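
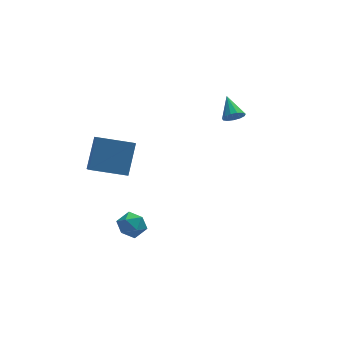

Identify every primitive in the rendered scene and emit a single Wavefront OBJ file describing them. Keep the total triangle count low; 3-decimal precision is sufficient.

v -2.06 -2.792 -1.638
v -1.702 -3.319 -1.139
v -3.098 -2.741 -0.841
v -2.74 -3.268 -0.342
v -2.446 -2.518 -0.417
v -1.804 -2.549 -0.91
v -2.996 -3.511 -1.07
v -2.354 -3.542 -1.563
v -2.28 -3.763 -0.788
v -1.94 -3.149 -0.384
v -2.86 -2.911 -1.596
v -2.52 -2.297 -1.192
v 3.921 3.088 1.482
v 4.516 3.041 1.651
v 3.799 4.272 2.238
v 4.512 3.229 1.357
v 4.32 3.372 1.102
v 4.002 3.425 0.968
v 3.658 3.371 0.997
v 3.398 3.227 1.18
v 3.303 3.039 1.458
v 3.405 2.867 1.745
v 3.671 2.765 1.947
v 4.016 2.765 2.002
v 4.331 2.868 1.892
v -3.736 2.609 -1.078
v -3.745 1.782 -0.482
v -3.145 3.721 0.476
v -3.154 2.894 1.072
v -1.806 2.246 -1.552
v -1.815 1.419 -0.956
v -1.215 3.358 0.002
v -1.224 2.531 0.598
f 1 12 6
f 1 6 2
f 1 2 8
f 1 8 11
f 1 11 12
f 2 6 10
f 6 12 5
f 12 11 3
f 11 8 7
f 8 2 9
f 4 10 5
f 4 5 3
f 4 3 7
f 4 7 9
f 4 9 10
f 5 10 6
f 3 5 12
f 7 3 11
f 9 7 8
f 10 9 2
f 14 13 16
f 14 16 15
f 16 13 17
f 16 17 15
f 17 13 18
f 17 18 15
f 18 13 19
f 18 19 15
f 19 13 20
f 19 20 15
f 20 13 21
f 20 21 15
f 21 13 22
f 21 22 15
f 22 13 23
f 22 23 15
f 23 13 24
f 23 24 15
f 24 13 25
f 24 25 15
f 25 13 14
f 25 14 15
f 27 29 26
f 30 27 26
f 26 29 28
f 28 30 26
f 27 33 29
f 31 27 30
f 31 33 27
f 29 33 28
f 32 30 28
f 28 33 32
f 32 31 30
f 33 31 32



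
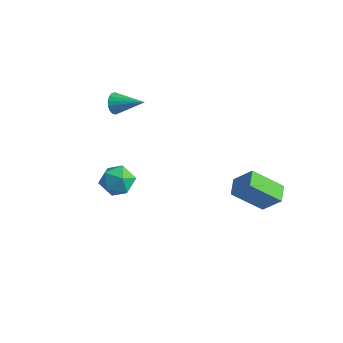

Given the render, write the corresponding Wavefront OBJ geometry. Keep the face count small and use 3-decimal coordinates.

v 3.613 2.946 -4.212
v 2.472 1.821 -2.886
v 3.06 3.812 -3.953
v 1.919 2.687 -2.627
v 4.561 3.233 -3.153
v 3.42 2.108 -1.827
v 4.008 4.099 -2.894
v 2.867 2.974 -1.568
v -0.552 -2.733 0.698
v 0.2 -2.598 0.087
v -1.18 -3.782 -0.307
v -0.428 -3.647 -0.918
v -0.288 -4.096 -0.06
v 0.1 -3.448 0.561
v -1.08 -2.932 -0.781
v -0.692 -2.284 -0.16
v -0.126 -2.721 -0.826
v 0.363 -3.441 -0.381
v -1.343 -2.939 0.161
v -0.854 -3.659 0.606
v -3.33 -0.219 2.277
v -3.029 -0.532 1.78
v -1.81 0.279 2.883
v -3.074 -0.263 1.671
v -3.169 0.015 1.682
v -3.297 0.246 1.811
v -3.43 0.385 2.032
v -3.544 0.405 2.302
v -3.616 0.301 2.567
v -3.63 0.094 2.775
v -3.586 -0.175 2.884
v -3.49 -0.453 2.873
v -3.363 -0.684 2.744
v -3.23 -0.823 2.523
v -3.116 -0.843 2.253
v -3.044 -0.739 1.988
f 2 4 1
f 5 2 1
f 1 4 3
f 3 5 1
f 2 8 4
f 6 2 5
f 6 8 2
f 4 8 3
f 7 5 3
f 3 8 7
f 7 6 5
f 8 6 7
f 9 20 14
f 9 14 10
f 9 10 16
f 9 16 19
f 9 19 20
f 10 14 18
f 14 20 13
f 20 19 11
f 19 16 15
f 16 10 17
f 12 18 13
f 12 13 11
f 12 11 15
f 12 15 17
f 12 17 18
f 13 18 14
f 11 13 20
f 15 11 19
f 17 15 16
f 18 17 10
f 22 21 24
f 22 24 23
f 24 21 25
f 24 25 23
f 25 21 26
f 25 26 23
f 26 21 27
f 26 27 23
f 27 21 28
f 27 28 23
f 28 21 29
f 28 29 23
f 29 21 30
f 29 30 23
f 30 21 31
f 30 31 23
f 31 21 32
f 31 32 23
f 32 21 33
f 32 33 23
f 33 21 34
f 33 34 23
f 34 21 35
f 34 35 23
f 35 21 36
f 35 36 23
f 36 21 22
f 36 22 23



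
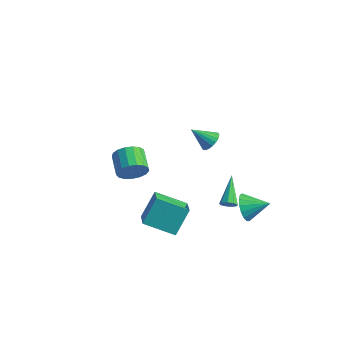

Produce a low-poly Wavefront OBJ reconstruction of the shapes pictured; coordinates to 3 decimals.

v -0.521 -3.986 -3.366
v -0.519 -2.914 -1.908
v 0.934 -2.941 -4.137
v 0.936 -1.869 -2.679
v 0.724 -5.111 -2.541
v 0.726 -4.039 -1.083
v 2.179 -4.066 -3.312
v 2.181 -2.994 -1.854
v -3.091 -2.061 -2.155
v -2.528 -1.721 -1.484
v -3.646 -0.959 -0.933
v -4.209 -1.299 -1.605
v -2.49 -1.422 -1.818
v -3.607 -0.661 -1.267
v -2.589 -1.27 -2.23
v -3.706 -0.508 -1.679
v -2.803 -1.299 -2.624
v -3.92 -0.537 -2.073
v -3.083 -1.502 -2.911
v -4.2 -0.74 -2.36
v -3.366 -1.834 -3.025
v -4.483 -1.072 -2.474
v -3.585 -2.217 -2.94
v -4.702 -1.455 -2.389
v -3.691 -2.565 -2.675
v -4.808 -1.803 -2.124
v -3.66 -2.797 -2.291
v -4.777 -2.035 -1.74
v -3.499 -2.861 -1.876
v -4.616 -2.099 -1.325
v -3.244 -2.741 -1.525
v -4.361 -1.979 -0.974
v -2.955 -2.466 -1.318
v -4.072 -1.704 -0.767
v -2.696 -2.098 -1.303
v -3.813 -1.336 -0.752
v 2.438 1.214 -4.017
v 2.935 1.028 -4.805
v 3.582 2.006 -3.483
v 2.715 1.414 -4.904
v 2.431 1.753 -4.8
v 2.149 1.97 -4.516
v 1.933 2.013 -4.118
v 1.833 1.873 -3.697
v 1.871 1.582 -3.35
v 2.04 1.208 -3.155
v 2.299 0.834 -3.158
v 2.591 0.548 -3.358
v 2.847 0.414 -3.709
v 3.01 0.464 -4.13
v 3.042 0.686 -4.526
v 3.934 -1.824 -1.056
v 4.084 -2.07 -0.648
v 2.966 -0.536 0.076
v 4.312 -1.828 -0.729
v 4.363 -1.584 -0.963
v 4.213 -1.453 -1.241
v 3.933 -1.495 -1.432
v 3.653 -1.691 -1.448
v 3.505 -1.95 -1.28
v 3.558 -2.15 -1.008
v 3.786 -2.197 -0.758
v 2.373 -1.594 3.173
v 2.863 -1.533 3.64
v 1.587 -2.286 4.087
v 2.696 -1.285 3.685
v 2.466 -1.098 3.629
v 2.216 -1.008 3.482
v 1.998 -1.035 3.274
v 1.854 -1.173 3.046
v 1.812 -1.393 2.844
v 1.882 -1.654 2.706
v 2.049 -1.902 2.661
v 2.28 -2.09 2.717
v 2.529 -2.179 2.864
v 2.747 -2.152 3.072
v 2.891 -2.015 3.299
v 2.933 -1.794 3.502
f 2 4 1
f 5 2 1
f 1 4 3
f 3 5 1
f 2 8 4
f 6 2 5
f 6 8 2
f 4 8 3
f 7 5 3
f 3 8 7
f 7 6 5
f 8 6 7
f 10 9 13
f 10 13 11
f 11 13 14
f 11 14 12
f 13 9 15
f 13 15 14
f 14 15 16
f 14 16 12
f 15 9 17
f 15 17 16
f 16 17 18
f 16 18 12
f 17 9 19
f 17 19 18
f 18 19 20
f 18 20 12
f 19 9 21
f 19 21 20
f 20 21 22
f 20 22 12
f 21 9 23
f 21 23 22
f 22 23 24
f 22 24 12
f 23 9 25
f 23 25 24
f 24 25 26
f 24 26 12
f 25 9 27
f 25 27 26
f 26 27 28
f 26 28 12
f 27 9 29
f 27 29 28
f 28 29 30
f 28 30 12
f 29 9 31
f 29 31 30
f 30 31 32
f 30 32 12
f 31 9 33
f 31 33 32
f 32 33 34
f 32 34 12
f 33 9 35
f 33 35 34
f 34 35 36
f 34 36 12
f 35 9 10
f 35 10 36
f 36 10 11
f 36 11 12
f 38 37 40
f 38 40 39
f 40 37 41
f 40 41 39
f 41 37 42
f 41 42 39
f 42 37 43
f 42 43 39
f 43 37 44
f 43 44 39
f 44 37 45
f 44 45 39
f 45 37 46
f 45 46 39
f 46 37 47
f 46 47 39
f 47 37 48
f 47 48 39
f 48 37 49
f 48 49 39
f 49 37 50
f 49 50 39
f 50 37 51
f 50 51 39
f 51 37 38
f 51 38 39
f 53 52 55
f 53 55 54
f 55 52 56
f 55 56 54
f 56 52 57
f 56 57 54
f 57 52 58
f 57 58 54
f 58 52 59
f 58 59 54
f 59 52 60
f 59 60 54
f 60 52 61
f 60 61 54
f 61 52 62
f 61 62 54
f 62 52 53
f 62 53 54
f 64 63 66
f 64 66 65
f 66 63 67
f 66 67 65
f 67 63 68
f 67 68 65
f 68 63 69
f 68 69 65
f 69 63 70
f 69 70 65
f 70 63 71
f 70 71 65
f 71 63 72
f 71 72 65
f 72 63 73
f 72 73 65
f 73 63 74
f 73 74 65
f 74 63 75
f 74 75 65
f 75 63 76
f 75 76 65
f 76 63 77
f 76 77 65
f 77 63 78
f 77 78 65
f 78 63 64
f 78 64 65



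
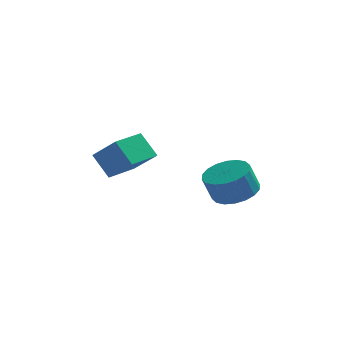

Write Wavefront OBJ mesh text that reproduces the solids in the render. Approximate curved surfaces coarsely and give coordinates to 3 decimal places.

v 3.724 1.495 -0.958
v 4.73 1.689 -0.585
v 4.302 1.498 0.67
v 3.296 1.305 0.298
v 4.529 2.13 -0.587
v 4.1 1.94 0.669
v 4.168 2.446 -0.662
v 3.74 2.255 0.593
v 3.72 2.573 -0.796
v 3.291 2.383 0.459
v 3.272 2.487 -0.962
v 2.844 2.297 0.294
v 2.914 2.204 -1.127
v 2.486 2.014 0.128
v 2.716 1.781 -1.258
v 2.288 1.591 -0.003
v 2.718 1.302 -1.33
v 2.29 1.111 -0.075
v 2.92 0.86 -1.329
v 2.491 0.67 -0.073
v 3.28 0.545 -1.253
v 2.852 0.354 0.002
v 3.729 0.417 -1.119
v 3.3 0.227 0.136
v 4.176 0.503 -0.954
v 3.748 0.313 0.302
v 4.534 0.786 -0.788
v 4.106 0.596 0.467
v 4.732 1.209 -0.657
v 4.304 1.019 0.598
v -2.409 1.626 0.978
v -1.353 0.981 2.114
v -1.46 3.009 0.882
v -0.404 2.364 2.017
v -1.656 1.036 -0.057
v -0.6 0.391 1.078
v -0.707 2.419 -0.154
v 0.349 1.774 0.982
f 2 1 5
f 2 5 3
f 3 5 6
f 3 6 4
f 5 1 7
f 5 7 6
f 6 7 8
f 6 8 4
f 7 1 9
f 7 9 8
f 8 9 10
f 8 10 4
f 9 1 11
f 9 11 10
f 10 11 12
f 10 12 4
f 11 1 13
f 11 13 12
f 12 13 14
f 12 14 4
f 13 1 15
f 13 15 14
f 14 15 16
f 14 16 4
f 15 1 17
f 15 17 16
f 16 17 18
f 16 18 4
f 17 1 19
f 17 19 18
f 18 19 20
f 18 20 4
f 19 1 21
f 19 21 20
f 20 21 22
f 20 22 4
f 21 1 23
f 21 23 22
f 22 23 24
f 22 24 4
f 23 1 25
f 23 25 24
f 24 25 26
f 24 26 4
f 25 1 27
f 25 27 26
f 26 27 28
f 26 28 4
f 27 1 29
f 27 29 28
f 28 29 30
f 28 30 4
f 29 1 2
f 29 2 30
f 30 2 3
f 30 3 4
f 32 34 31
f 35 32 31
f 31 34 33
f 33 35 31
f 32 38 34
f 36 32 35
f 36 38 32
f 34 38 33
f 37 35 33
f 33 38 37
f 37 36 35
f 38 36 37



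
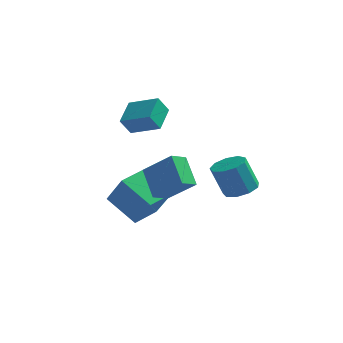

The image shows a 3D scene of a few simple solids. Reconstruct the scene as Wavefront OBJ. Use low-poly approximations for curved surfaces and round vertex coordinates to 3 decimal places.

v -0.209 -0.955 -1.995
v -1.56 -0.362 -1.054
v 0.39 0.274 -1.91
v -0.962 0.867 -0.969
v 0.562 -1.427 -0.591
v -0.79 -0.834 0.35
v 1.16 -0.198 -0.506
v -0.191 0.395 0.435
v 3.595 2.189 -1.181
v 4.268 2.565 -0.904
v 3.698 2.508 0.558
v 3.025 2.131 0.281
v 3.879 2.945 -1.041
v 3.309 2.888 0.421
v 3.357 2.971 -1.243
v 2.787 2.914 0.218
v 2.946 2.63 -1.417
v 2.376 2.573 0.045
v 2.839 2.083 -1.48
v 2.269 2.026 -0.018
v 3.086 1.586 -1.403
v 2.516 1.529 0.059
v 3.571 1.37 -1.222
v 3.001 1.313 0.239
v 4.067 1.537 -1.022
v 3.497 1.48 0.44
v 4.343 2.009 -0.896
v 3.773 1.952 0.565
v 1.196 -3.596 1.076
v 2.409 -3.832 2.123
v 0.555 -2.637 2.035
v 1.768 -2.874 3.082
v 1.632 -2.946 0.718
v 2.845 -3.183 1.765
v 0.991 -1.988 1.677
v 2.204 -2.224 2.724
v -0.685 0.313 2.581
v -1.061 0.009 3.352
v -0.617 1.546 3.101
v -0.993 1.242 3.872
v 0.633 0.018 3.108
v 0.257 -0.286 3.879
v 0.701 1.251 3.628
v 0.325 0.947 4.399
f 2 4 1
f 5 2 1
f 1 4 3
f 3 5 1
f 2 8 4
f 6 2 5
f 6 8 2
f 4 8 3
f 7 5 3
f 3 8 7
f 7 6 5
f 8 6 7
f 10 9 13
f 10 13 11
f 11 13 14
f 11 14 12
f 13 9 15
f 13 15 14
f 14 15 16
f 14 16 12
f 15 9 17
f 15 17 16
f 16 17 18
f 16 18 12
f 17 9 19
f 17 19 18
f 18 19 20
f 18 20 12
f 19 9 21
f 19 21 20
f 20 21 22
f 20 22 12
f 21 9 23
f 21 23 22
f 22 23 24
f 22 24 12
f 23 9 25
f 23 25 24
f 24 25 26
f 24 26 12
f 25 9 27
f 25 27 26
f 26 27 28
f 26 28 12
f 27 9 10
f 27 10 28
f 28 10 11
f 28 11 12
f 30 32 29
f 33 30 29
f 29 32 31
f 31 33 29
f 30 36 32
f 34 30 33
f 34 36 30
f 32 36 31
f 35 33 31
f 31 36 35
f 35 34 33
f 36 34 35
f 38 40 37
f 41 38 37
f 37 40 39
f 39 41 37
f 38 44 40
f 42 38 41
f 42 44 38
f 40 44 39
f 43 41 39
f 39 44 43
f 43 42 41
f 44 42 43



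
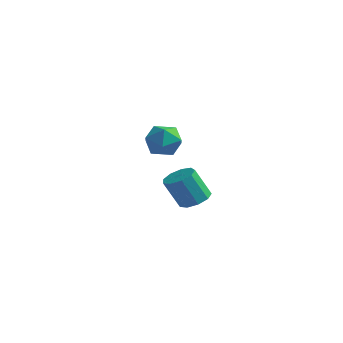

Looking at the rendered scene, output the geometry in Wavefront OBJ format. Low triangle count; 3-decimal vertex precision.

v 2.295 -0.49 4.266
v 2.838 -0.9 3.911
v 1.422 -1.08 3.609
v 1.965 -1.49 3.254
v 1.821 -1.607 3.999
v 2.361 -1.242 4.405
v 1.899 -0.738 3.115
v 2.439 -0.373 3.521
v 2.594 -1.053 3.2
v 2.546 -1.59 3.746
v 1.714 -0.39 3.774
v 1.666 -0.927 4.32
v -0.061 3.848 -1.34
v 0.436 3.37 -1.309
v -0.042 2.954 -0.049
v -0.539 3.432 -0.08
v 0.588 3.774 -1.118
v 0.11 3.358 0.142
v 0.437 4.212 -1.031
v -0.041 3.797 0.229
v 0.053 4.48 -1.088
v -0.426 4.065 0.171
v -0.385 4.452 -1.263
v -0.863 4.037 -0.004
v -0.671 4.141 -1.474
v -1.149 3.726 -0.215
v -0.671 3.693 -1.622
v -1.149 3.278 -0.363
v -0.386 3.317 -1.638
v -0.864 2.902 -0.379
v 0.051 3.19 -1.514
v -0.427 2.774 -0.255
f 1 12 6
f 1 6 2
f 1 2 8
f 1 8 11
f 1 11 12
f 2 6 10
f 6 12 5
f 12 11 3
f 11 8 7
f 8 2 9
f 4 10 5
f 4 5 3
f 4 3 7
f 4 7 9
f 4 9 10
f 5 10 6
f 3 5 12
f 7 3 11
f 9 7 8
f 10 9 2
f 14 13 17
f 14 17 15
f 15 17 18
f 15 18 16
f 17 13 19
f 17 19 18
f 18 19 20
f 18 20 16
f 19 13 21
f 19 21 20
f 20 21 22
f 20 22 16
f 21 13 23
f 21 23 22
f 22 23 24
f 22 24 16
f 23 13 25
f 23 25 24
f 24 25 26
f 24 26 16
f 25 13 27
f 25 27 26
f 26 27 28
f 26 28 16
f 27 13 29
f 27 29 28
f 28 29 30
f 28 30 16
f 29 13 31
f 29 31 30
f 30 31 32
f 30 32 16
f 31 13 14
f 31 14 32
f 32 14 15
f 32 15 16



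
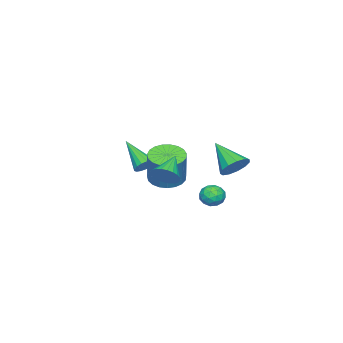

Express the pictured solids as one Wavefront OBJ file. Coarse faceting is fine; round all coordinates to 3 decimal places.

v 1.282 -0.772 -1.458
v 1.864 -0.867 -1.304
v 0.738 -2.188 -0.282
v 1.772 -0.67 -1.109
v 1.567 -0.496 -0.995
v 1.297 -0.385 -0.986
v 1.023 -0.363 -1.086
v 0.809 -0.435 -1.271
v 0.703 -0.583 -1.499
v 0.73 -0.775 -1.717
v 0.883 -0.966 -1.877
v 1.127 -1.112 -1.94
v 1.407 -1.181 -1.893
v 1.658 -1.155 -1.746
v 1.823 -1.042 -1.534
v 4.429 2.191 -0.303
v 4.831 1.942 0.254
v 3.211 2.029 0.503
v 4.829 2.222 0.307
v 4.766 2.497 0.268
v 4.652 2.726 0.141
v 4.504 2.872 -0.053
v 4.345 2.916 -0.285
v 4.199 2.848 -0.52
v 4.087 2.681 -0.722
v 4.028 2.439 -0.86
v 4.03 2.159 -0.913
v 4.093 1.884 -0.874
v 4.207 1.656 -0.747
v 4.354 1.509 -0.553
v 4.514 1.466 -0.321
v 4.66 1.533 -0.086
v 4.771 1.7 0.116
v -2.4 2.179 -2.29
v -1.793 1.671 -2.627
v -2.96 0.741 -1.13
v -1.589 1.896 -2.249
v -1.642 2.211 -1.885
v -1.936 2.515 -1.649
v -2.377 2.713 -1.617
v -2.826 2.741 -1.798
v -3.139 2.591 -2.136
v -3.218 2.309 -2.523
v -3.037 1.986 -2.835
v -2.654 1.724 -2.975
v -2.19 1.607 -2.897
v 1.083 3.532 -2.69
v 1.725 3.309 -2.759
v 0.735 2.491 -2.561
v 1.377 2.268 -2.63
v 1.196 2.621 -2.074
v 1.411 3.265 -2.153
v 1.049 2.535 -3.167
v 1.264 3.179 -3.246
v 1.704 2.693 -3.053
v 1.795 2.746 -2.378
v 0.665 3.054 -2.942
v 0.756 3.107 -2.267
v 1.434 3.512 -2.735
v 1.026 2.288 -2.585
v 0.919 2.495 -2.258
v 1.297 2.364 -2.298
v 1.25 3.486 -2.38
v 1.627 3.355 -2.42
v 1.316 2.95 -2.018
v 0.833 2.445 -2.9
v 1.21 2.314 -2.94
v 1.163 3.436 -3.022
v 1.541 3.305 -3.062
v 1.144 2.85 -3.302
v 1.8 3.019 -2.949
v 1.595 2.407 -2.874
v 1.402 2.564 -3.189
v 1.529 2.943 -3.236
v 1.853 3.05 -2.552
v 1.649 2.438 -2.477
v 1.542 2.645 -2.15
v 1.669 3.024 -2.196
v 1.841 2.688 -2.726
v 0.811 3.362 -2.843
v 0.607 2.75 -2.768
v 0.791 2.776 -3.124
v 0.918 3.155 -3.17
v 0.865 3.393 -2.446
v 0.66 2.781 -2.371
v 0.931 2.857 -2.084
v 1.058 3.236 -2.131
v 0.619 3.112 -2.594
v 1.269 0.422 -1.967
v 2.01 0.893 -2.304
v 2.591 1.249 -0.531
v 1.851 0.778 -0.193
v 1.741 1.175 -2.273
v 2.323 1.531 -0.499
v 1.391 1.327 -2.188
v 1.973 1.683 -0.415
v 1.02 1.323 -2.066
v 1.602 1.679 -0.292
v 0.692 1.163 -1.926
v 1.274 1.519 -0.153
v 0.464 0.875 -1.794
v 1.045 1.231 -0.02
v 0.375 0.508 -1.691
v 0.956 0.864 0.083
v 0.44 0.127 -1.636
v 1.022 0.483 0.138
v 0.649 -0.203 -1.638
v 1.231 0.153 0.136
v 0.965 -0.426 -1.697
v 1.547 -0.07 0.076
v 1.334 -0.501 -1.803
v 1.916 -0.145 -0.029
v 1.691 -0.417 -1.937
v 2.273 -0.061 -0.163
v 1.976 -0.188 -2.076
v 2.557 0.168 -0.303
v 2.138 0.146 -2.196
v 2.72 0.502 -0.423
v 2.15 0.529 -2.277
v 2.732 0.885 -0.504
f 2 1 4
f 2 4 3
f 4 1 5
f 4 5 3
f 5 1 6
f 5 6 3
f 6 1 7
f 6 7 3
f 7 1 8
f 7 8 3
f 8 1 9
f 8 9 3
f 9 1 10
f 9 10 3
f 10 1 11
f 10 11 3
f 11 1 12
f 11 12 3
f 12 1 13
f 12 13 3
f 13 1 14
f 13 14 3
f 14 1 15
f 14 15 3
f 15 1 2
f 15 2 3
f 17 16 19
f 17 19 18
f 19 16 20
f 19 20 18
f 20 16 21
f 20 21 18
f 21 16 22
f 21 22 18
f 22 16 23
f 22 23 18
f 23 16 24
f 23 24 18
f 24 16 25
f 24 25 18
f 25 16 26
f 25 26 18
f 26 16 27
f 26 27 18
f 27 16 28
f 27 28 18
f 28 16 29
f 28 29 18
f 29 16 30
f 29 30 18
f 30 16 31
f 30 31 18
f 31 16 32
f 31 32 18
f 32 16 33
f 32 33 18
f 33 16 17
f 33 17 18
f 35 34 37
f 35 37 36
f 37 34 38
f 37 38 36
f 38 34 39
f 38 39 36
f 39 34 40
f 39 40 36
f 40 34 41
f 40 41 36
f 41 34 42
f 41 42 36
f 42 34 43
f 42 43 36
f 43 34 44
f 43 44 36
f 44 34 45
f 44 45 36
f 45 34 46
f 45 46 36
f 46 34 35
f 46 35 36
f 47 84 63
f 84 58 87
f 63 87 52
f 84 87 63
f 47 63 59
f 63 52 64
f 59 64 48
f 63 64 59
f 47 59 68
f 59 48 69
f 68 69 54
f 59 69 68
f 47 68 80
f 68 54 83
f 80 83 57
f 68 83 80
f 47 80 84
f 80 57 88
f 84 88 58
f 80 88 84
f 48 64 75
f 64 52 78
f 75 78 56
f 64 78 75
f 52 87 65
f 87 58 86
f 65 86 51
f 87 86 65
f 58 88 85
f 88 57 81
f 85 81 49
f 88 81 85
f 57 83 82
f 83 54 70
f 82 70 53
f 83 70 82
f 54 69 74
f 69 48 71
f 74 71 55
f 69 71 74
f 50 76 62
f 76 56 77
f 62 77 51
f 76 77 62
f 50 62 60
f 62 51 61
f 60 61 49
f 62 61 60
f 50 60 67
f 60 49 66
f 67 66 53
f 60 66 67
f 50 67 72
f 67 53 73
f 72 73 55
f 67 73 72
f 50 72 76
f 72 55 79
f 76 79 56
f 72 79 76
f 51 77 65
f 77 56 78
f 65 78 52
f 77 78 65
f 49 61 85
f 61 51 86
f 85 86 58
f 61 86 85
f 53 66 82
f 66 49 81
f 82 81 57
f 66 81 82
f 55 73 74
f 73 53 70
f 74 70 54
f 73 70 74
f 56 79 75
f 79 55 71
f 75 71 48
f 79 71 75
f 90 89 93
f 90 93 91
f 91 93 94
f 91 94 92
f 93 89 95
f 93 95 94
f 94 95 96
f 94 96 92
f 95 89 97
f 95 97 96
f 96 97 98
f 96 98 92
f 97 89 99
f 97 99 98
f 98 99 100
f 98 100 92
f 99 89 101
f 99 101 100
f 100 101 102
f 100 102 92
f 101 89 103
f 101 103 102
f 102 103 104
f 102 104 92
f 103 89 105
f 103 105 104
f 104 105 106
f 104 106 92
f 105 89 107
f 105 107 106
f 106 107 108
f 106 108 92
f 107 89 109
f 107 109 108
f 108 109 110
f 108 110 92
f 109 89 111
f 109 111 110
f 110 111 112
f 110 112 92
f 111 89 113
f 111 113 112
f 112 113 114
f 112 114 92
f 113 89 115
f 113 115 114
f 114 115 116
f 114 116 92
f 115 89 117
f 115 117 116
f 116 117 118
f 116 118 92
f 117 89 119
f 117 119 118
f 118 119 120
f 118 120 92
f 119 89 90
f 119 90 120
f 120 90 91
f 120 91 92



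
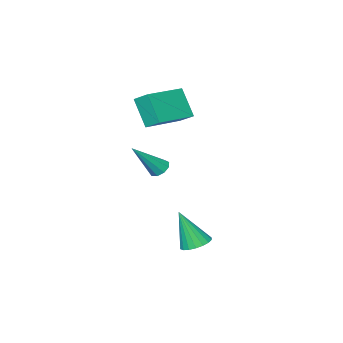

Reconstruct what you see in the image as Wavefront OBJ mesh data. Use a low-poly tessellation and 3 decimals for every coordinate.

v 1.155 3.941 -2.23
v 1.863 4.002 -2.397
v 1.625 3.359 -0.45
v 1.79 4.297 -2.281
v 1.592 4.521 -2.155
v 1.307 4.63 -2.044
v 0.992 4.603 -1.97
v 0.709 4.445 -1.947
v 0.514 4.187 -1.98
v 0.447 3.88 -2.062
v 0.52 3.585 -2.178
v 0.718 3.361 -2.304
v 1.003 3.251 -2.415
v 1.318 3.278 -2.489
v 1.601 3.437 -2.512
v 1.795 3.695 -2.479
v 1.145 1.357 1.309
v 1.409 0.991 1.013
v 2.435 1.123 2.751
v 1.544 1.328 0.946
v 1.492 1.679 1.05
v 1.278 1.879 1.274
v 1.001 1.835 1.515
v 0.791 1.567 1.659
v 0.747 1.201 1.639
v 0.889 0.908 1.464
v 1.15 0.825 1.217
v -1.894 -1.203 2.62
v -1.902 -2.087 4.06
v -2.043 -0.386 3.121
v -2.05 -1.27 4.561
v 0.21 -0.93 2.799
v 0.203 -1.814 4.239
v 0.062 -0.113 3.3
v 0.054 -0.997 4.74
f 2 1 4
f 2 4 3
f 4 1 5
f 4 5 3
f 5 1 6
f 5 6 3
f 6 1 7
f 6 7 3
f 7 1 8
f 7 8 3
f 8 1 9
f 8 9 3
f 9 1 10
f 9 10 3
f 10 1 11
f 10 11 3
f 11 1 12
f 11 12 3
f 12 1 13
f 12 13 3
f 13 1 14
f 13 14 3
f 14 1 15
f 14 15 3
f 15 1 16
f 15 16 3
f 16 1 2
f 16 2 3
f 18 17 20
f 18 20 19
f 20 17 21
f 20 21 19
f 21 17 22
f 21 22 19
f 22 17 23
f 22 23 19
f 23 17 24
f 23 24 19
f 24 17 25
f 24 25 19
f 25 17 26
f 25 26 19
f 26 17 27
f 26 27 19
f 27 17 18
f 27 18 19
f 29 31 28
f 32 29 28
f 28 31 30
f 30 32 28
f 29 35 31
f 33 29 32
f 33 35 29
f 31 35 30
f 34 32 30
f 30 35 34
f 34 33 32
f 35 33 34



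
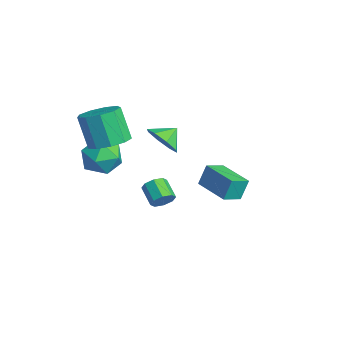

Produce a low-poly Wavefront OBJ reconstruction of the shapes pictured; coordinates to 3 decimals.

v -2.682 -0.121 -0.178
v -2.353 -0.619 0.662
v -2.898 0.741 0.418
v -1.775 -0.224 0.3
v -1.728 0.232 -0.342
v -2.24 0.48 -0.888
v -3.011 0.377 -1.018
v -3.589 -0.019 -0.655
v -3.635 -0.474 -0.014
v -3.124 -0.723 0.532
v -2.426 1.668 -3.506
v -2.506 2.123 -2.355
v -2.75 2.695 -3.936
v -2.831 3.151 -2.785
v -0.529 2.229 -3.595
v -0.61 2.685 -2.444
v -0.854 3.257 -4.025
v -0.934 3.712 -2.874
v -2.397 -2.859 0.469
v -1.776 -3.731 0.609
v -2.542 -3.994 2.371
v -3.163 -3.121 2.231
v -1.424 -3.128 0.852
v -2.19 -3.391 2.614
v -1.527 -2.4 0.915
v -2.294 -2.663 2.678
v -2.037 -1.886 0.77
v -2.804 -2.149 2.533
v -2.716 -1.827 0.484
v -3.482 -2.09 2.246
v -3.245 -2.251 0.19
v -4.012 -2.514 1.953
v -3.377 -2.959 0.027
v -4.144 -3.222 1.79
v -3.051 -3.62 0.071
v -3.817 -3.883 1.833
v -2.418 -3.925 0.3
v -3.185 -4.188 2.063
v -4.015 -2.416 -1.2
v -3.306 -2.101 -0.342
v -2.994 -3.959 -1.478
v -2.285 -3.644 -0.62
v -3.369 -3.971 -0.383
v -4 -3.017 -0.212
v -2.3 -3.043 -1.608
v -2.931 -2.089 -1.437
v -2.246 -2.488 -0.595
v -2.906 -3.062 0.162
v -3.394 -2.998 -1.982
v -4.054 -3.572 -1.225
v 2.863 -2.145 -0.47
v 3.111 -1.821 -0.003
v 2.144 -1.892 0.558
v 1.897 -2.215 0.09
v 2.903 -1.543 -0.326
v 1.936 -1.614 0.235
v 2.672 -1.617 -0.734
v 1.705 -1.688 -0.173
v 2.553 -2 -0.987
v 1.586 -2.071 -0.427
v 2.616 -2.468 -0.938
v 1.649 -2.539 -0.377
v 2.824 -2.746 -0.615
v 1.857 -2.817 -0.054
v 3.055 -2.672 -0.207
v 2.088 -2.743 0.354
v 3.174 -2.289 0.047
v 2.207 -2.36 0.607
f 2 1 4
f 2 4 3
f 4 1 5
f 4 5 3
f 5 1 6
f 5 6 3
f 6 1 7
f 6 7 3
f 7 1 8
f 7 8 3
f 8 1 9
f 8 9 3
f 9 1 10
f 9 10 3
f 10 1 2
f 10 2 3
f 12 14 11
f 15 12 11
f 11 14 13
f 13 15 11
f 12 18 14
f 16 12 15
f 16 18 12
f 14 18 13
f 17 15 13
f 13 18 17
f 17 16 15
f 18 16 17
f 20 19 23
f 20 23 21
f 21 23 24
f 21 24 22
f 23 19 25
f 23 25 24
f 24 25 26
f 24 26 22
f 25 19 27
f 25 27 26
f 26 27 28
f 26 28 22
f 27 19 29
f 27 29 28
f 28 29 30
f 28 30 22
f 29 19 31
f 29 31 30
f 30 31 32
f 30 32 22
f 31 19 33
f 31 33 32
f 32 33 34
f 32 34 22
f 33 19 35
f 33 35 34
f 34 35 36
f 34 36 22
f 35 19 37
f 35 37 36
f 36 37 38
f 36 38 22
f 37 19 20
f 37 20 38
f 38 20 21
f 38 21 22
f 39 50 44
f 39 44 40
f 39 40 46
f 39 46 49
f 39 49 50
f 40 44 48
f 44 50 43
f 50 49 41
f 49 46 45
f 46 40 47
f 42 48 43
f 42 43 41
f 42 41 45
f 42 45 47
f 42 47 48
f 43 48 44
f 41 43 50
f 45 41 49
f 47 45 46
f 48 47 40
f 52 51 55
f 52 55 53
f 53 55 56
f 53 56 54
f 55 51 57
f 55 57 56
f 56 57 58
f 56 58 54
f 57 51 59
f 57 59 58
f 58 59 60
f 58 60 54
f 59 51 61
f 59 61 60
f 60 61 62
f 60 62 54
f 61 51 63
f 61 63 62
f 62 63 64
f 62 64 54
f 63 51 65
f 63 65 64
f 64 65 66
f 64 66 54
f 65 51 67
f 65 67 66
f 66 67 68
f 66 68 54
f 67 51 52
f 67 52 68
f 68 52 53
f 68 53 54



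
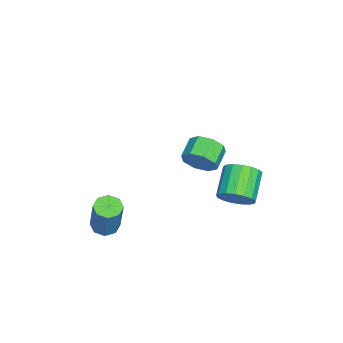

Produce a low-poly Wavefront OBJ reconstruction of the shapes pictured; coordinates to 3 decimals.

v -0.061 3.023 -2.648
v 0.422 3.091 -1.891
v -0.976 3.065 -0.996
v -1.459 2.997 -1.752
v 0.344 3.5 -2.001
v -1.054 3.474 -1.106
v 0.173 3.8 -2.259
v -1.225 3.774 -1.364
v -0.051 3.922 -2.606
v -1.449 3.896 -1.711
v -0.278 3.838 -2.962
v -1.676 3.812 -2.067
v -0.455 3.567 -3.247
v -1.853 3.541 -2.352
v -0.542 3.172 -3.394
v -1.94 3.146 -2.499
v -0.518 2.742 -3.37
v -1.916 2.716 -2.475
v -0.39 2.377 -3.181
v -1.788 2.351 -2.286
v -0.187 2.16 -2.869
v -1.585 2.134 -1.974
v 0.045 2.141 -2.507
v -1.352 2.114 -1.612
v 0.253 2.323 -2.177
v -1.144 2.297 -1.282
v 0.389 2.666 -1.955
v -1.009 2.64 -1.06
v 3.452 -1.988 -2.589
v 4.044 -1.828 -2.832
v 4.72 -1.451 -0.934
v 4.128 -1.612 -0.691
v 3.734 -1.43 -2.8
v 4.41 -1.054 -0.902
v 3.258 -1.36 -2.645
v 3.935 -0.983 -0.747
v 2.896 -1.658 -2.457
v 3.573 -1.281 -0.559
v 2.86 -2.149 -2.346
v 3.536 -1.772 -0.448
v 3.17 -2.546 -2.378
v 3.846 -2.17 -0.48
v 3.645 -2.617 -2.533
v 4.322 -2.24 -0.635
v 4.007 -2.319 -2.721
v 4.684 -1.942 -0.823
v 3.739 2.28 2.784
v 3.999 1.946 3.486
v 3.041 2.066 3.898
v 2.781 2.4 3.196
v 4.073 2.569 3.475
v 3.115 2.689 3.887
v 3.951 3.023 3.059
v 2.992 3.143 3.471
v 3.705 3.042 2.482
v 2.746 3.162 2.894
v 3.479 2.614 2.082
v 2.521 2.734 2.494
v 3.405 1.991 2.093
v 2.447 2.111 2.505
v 3.528 1.537 2.509
v 2.569 1.657 2.921
v 3.774 1.518 3.086
v 2.815 1.638 3.498
f 2 1 5
f 2 5 3
f 3 5 6
f 3 6 4
f 5 1 7
f 5 7 6
f 6 7 8
f 6 8 4
f 7 1 9
f 7 9 8
f 8 9 10
f 8 10 4
f 9 1 11
f 9 11 10
f 10 11 12
f 10 12 4
f 11 1 13
f 11 13 12
f 12 13 14
f 12 14 4
f 13 1 15
f 13 15 14
f 14 15 16
f 14 16 4
f 15 1 17
f 15 17 16
f 16 17 18
f 16 18 4
f 17 1 19
f 17 19 18
f 18 19 20
f 18 20 4
f 19 1 21
f 19 21 20
f 20 21 22
f 20 22 4
f 21 1 23
f 21 23 22
f 22 23 24
f 22 24 4
f 23 1 25
f 23 25 24
f 24 25 26
f 24 26 4
f 25 1 27
f 25 27 26
f 26 27 28
f 26 28 4
f 27 1 2
f 27 2 28
f 28 2 3
f 28 3 4
f 30 29 33
f 30 33 31
f 31 33 34
f 31 34 32
f 33 29 35
f 33 35 34
f 34 35 36
f 34 36 32
f 35 29 37
f 35 37 36
f 36 37 38
f 36 38 32
f 37 29 39
f 37 39 38
f 38 39 40
f 38 40 32
f 39 29 41
f 39 41 40
f 40 41 42
f 40 42 32
f 41 29 43
f 41 43 42
f 42 43 44
f 42 44 32
f 43 29 45
f 43 45 44
f 44 45 46
f 44 46 32
f 45 29 30
f 45 30 46
f 46 30 31
f 46 31 32
f 48 47 51
f 48 51 49
f 49 51 52
f 49 52 50
f 51 47 53
f 51 53 52
f 52 53 54
f 52 54 50
f 53 47 55
f 53 55 54
f 54 55 56
f 54 56 50
f 55 47 57
f 55 57 56
f 56 57 58
f 56 58 50
f 57 47 59
f 57 59 58
f 58 59 60
f 58 60 50
f 59 47 61
f 59 61 60
f 60 61 62
f 60 62 50
f 61 47 63
f 61 63 62
f 62 63 64
f 62 64 50
f 63 47 48
f 63 48 64
f 64 48 49
f 64 49 50



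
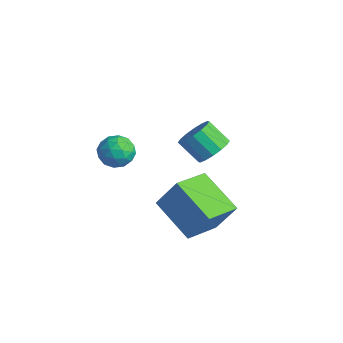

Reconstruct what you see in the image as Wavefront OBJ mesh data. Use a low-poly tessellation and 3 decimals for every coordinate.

v -4.45 0.72 -0.269
v -4.056 1.047 0.425
v -3.224 0.253 -0.745
v -2.83 0.58 -0.051
v -3.359 -0.096 0.032
v -4.116 0.192 0.326
v -3.164 1.108 -0.646
v -3.921 1.396 -0.352
v -3.261 1.286 0.192
v -3.381 0.542 0.611
v -3.899 0.758 -0.931
v -4.019 0.014 -0.512
v -4.36 0.924 0.12
v -2.92 0.376 -0.44
v -3.23 -0.022 -0.391
v -2.999 0.17 0.016
v -4.396 0.422 0.062
v -4.164 0.614 0.47
v -3.754 -0.058 0.238
v -3.116 0.686 -0.79
v -2.884 0.878 -0.382
v -4.281 1.13 -0.336
v -4.05 1.322 0.071
v -3.526 1.358 -0.558
v -3.661 1.257 0.391
v -2.941 0.983 0.111
v -3.137 1.293 -0.239
v -3.582 1.463 -0.066
v -3.732 0.82 0.637
v -3.012 0.546 0.357
v -3.323 0.148 0.406
v -3.768 0.318 0.579
v -3.265 0.961 0.5
v -4.268 0.754 -0.677
v -3.548 0.48 -0.957
v -3.512 0.982 -0.899
v -3.957 1.152 -0.726
v -4.339 0.317 -0.431
v -3.619 0.043 -0.711
v -3.698 -0.163 -0.254
v -4.143 0.007 -0.081
v -4.015 0.339 -0.82
v -0.193 3.15 0.995
v 0.413 2.692 1.33
v -0.401 2.253 2.201
v -1.007 2.71 1.865
v 0.43 3.068 1.537
v -0.384 2.629 2.407
v 0.281 3.467 1.598
v -0.533 3.027 2.468
v 0.004 3.78 1.498
v -0.809 3.34 2.368
v -0.325 3.924 1.263
v -1.139 3.485 2.133
v -0.619 3.861 0.956
v -1.433 3.422 1.826
v -0.799 3.607 0.659
v -1.613 3.168 1.53
v -0.816 3.231 0.453
v -1.63 2.792 1.323
v -0.667 2.833 0.392
v -1.481 2.393 1.262
v -0.391 2.52 0.492
v -1.204 2.08 1.362
v -0.061 2.375 0.727
v -0.875 1.936 1.597
v 0.233 2.438 1.034
v -0.581 1.999 1.904
v -0.256 0.372 -1.024
v 0.436 0.908 0.434
v -0.678 2.031 -1.433
v 0.014 2.567 0.024
v 1.666 0.613 -2.024
v 2.358 1.149 -0.567
v 1.244 2.272 -2.434
v 1.936 2.808 -0.976
f 1 38 17
f 38 12 41
f 17 41 6
f 38 41 17
f 1 17 13
f 17 6 18
f 13 18 2
f 17 18 13
f 1 13 22
f 13 2 23
f 22 23 8
f 13 23 22
f 1 22 34
f 22 8 37
f 34 37 11
f 22 37 34
f 1 34 38
f 34 11 42
f 38 42 12
f 34 42 38
f 2 18 29
f 18 6 32
f 29 32 10
f 18 32 29
f 6 41 19
f 41 12 40
f 19 40 5
f 41 40 19
f 12 42 39
f 42 11 35
f 39 35 3
f 42 35 39
f 11 37 36
f 37 8 24
f 36 24 7
f 37 24 36
f 8 23 28
f 23 2 25
f 28 25 9
f 23 25 28
f 4 30 16
f 30 10 31
f 16 31 5
f 30 31 16
f 4 16 14
f 16 5 15
f 14 15 3
f 16 15 14
f 4 14 21
f 14 3 20
f 21 20 7
f 14 20 21
f 4 21 26
f 21 7 27
f 26 27 9
f 21 27 26
f 4 26 30
f 26 9 33
f 30 33 10
f 26 33 30
f 5 31 19
f 31 10 32
f 19 32 6
f 31 32 19
f 3 15 39
f 15 5 40
f 39 40 12
f 15 40 39
f 7 20 36
f 20 3 35
f 36 35 11
f 20 35 36
f 9 27 28
f 27 7 24
f 28 24 8
f 27 24 28
f 10 33 29
f 33 9 25
f 29 25 2
f 33 25 29
f 44 43 47
f 44 47 45
f 45 47 48
f 45 48 46
f 47 43 49
f 47 49 48
f 48 49 50
f 48 50 46
f 49 43 51
f 49 51 50
f 50 51 52
f 50 52 46
f 51 43 53
f 51 53 52
f 52 53 54
f 52 54 46
f 53 43 55
f 53 55 54
f 54 55 56
f 54 56 46
f 55 43 57
f 55 57 56
f 56 57 58
f 56 58 46
f 57 43 59
f 57 59 58
f 58 59 60
f 58 60 46
f 59 43 61
f 59 61 60
f 60 61 62
f 60 62 46
f 61 43 63
f 61 63 62
f 62 63 64
f 62 64 46
f 63 43 65
f 63 65 64
f 64 65 66
f 64 66 46
f 65 43 67
f 65 67 66
f 66 67 68
f 66 68 46
f 67 43 44
f 67 44 68
f 68 44 45
f 68 45 46
f 70 72 69
f 73 70 69
f 69 72 71
f 71 73 69
f 70 76 72
f 74 70 73
f 74 76 70
f 72 76 71
f 75 73 71
f 71 76 75
f 75 74 73
f 76 74 75



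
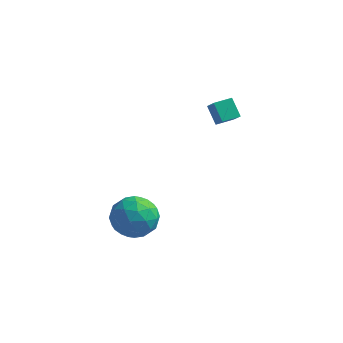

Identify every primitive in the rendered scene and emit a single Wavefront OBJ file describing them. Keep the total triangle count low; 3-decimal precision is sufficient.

v -2.495 -3.286 -2.978
v -1.406 -3.326 -2.74
v -2.854 -4.254 -1.5
v -1.765 -4.294 -1.262
v -2.317 -3.329 -1.184
v -2.096 -2.731 -2.098
v -2.164 -4.849 -2.142
v -1.943 -4.251 -3.056
v -1.202 -4.292 -2.224
v -1.297 -3.353 -1.632
v -2.963 -4.227 -2.608
v -3.058 -3.288 -2.016
v -1.919 -3.221 -2.989
v -2.341 -4.359 -1.251
v -2.665 -3.792 -1.205
v -2.026 -3.815 -1.065
v -2.324 -2.871 -2.612
v -1.684 -2.895 -2.472
v -2.22 -2.896 -1.557
v -2.576 -4.685 -1.768
v -1.936 -4.709 -1.628
v -2.234 -3.765 -3.175
v -1.595 -3.788 -3.035
v -2.04 -4.684 -2.683
v -1.159 -3.813 -2.546
v -1.37 -4.382 -1.676
v -1.605 -4.708 -2.194
v -1.475 -4.356 -2.731
v -1.215 -3.26 -2.198
v -1.426 -3.829 -1.328
v -1.751 -3.262 -1.283
v -1.62 -2.91 -1.82
v -1.095 -3.828 -1.894
v -2.834 -3.751 -2.912
v -3.045 -4.32 -2.042
v -2.64 -4.67 -2.42
v -2.509 -4.318 -2.957
v -2.89 -3.198 -2.564
v -3.101 -3.767 -1.694
v -2.785 -3.224 -1.509
v -2.655 -2.872 -2.046
v -3.165 -3.752 -2.346
v -0.422 1.097 0.79
v 0.052 0.624 1.449
v -0.99 1.547 1.522
v -0.516 1.074 2.181
v 0.156 1.746 0.839
v 0.63 1.273 1.498
v -0.412 2.196 1.571
v 0.062 1.723 2.23
f 1 38 17
f 38 12 41
f 17 41 6
f 38 41 17
f 1 17 13
f 17 6 18
f 13 18 2
f 17 18 13
f 1 13 22
f 13 2 23
f 22 23 8
f 13 23 22
f 1 22 34
f 22 8 37
f 34 37 11
f 22 37 34
f 1 34 38
f 34 11 42
f 38 42 12
f 34 42 38
f 2 18 29
f 18 6 32
f 29 32 10
f 18 32 29
f 6 41 19
f 41 12 40
f 19 40 5
f 41 40 19
f 12 42 39
f 42 11 35
f 39 35 3
f 42 35 39
f 11 37 36
f 37 8 24
f 36 24 7
f 37 24 36
f 8 23 28
f 23 2 25
f 28 25 9
f 23 25 28
f 4 30 16
f 30 10 31
f 16 31 5
f 30 31 16
f 4 16 14
f 16 5 15
f 14 15 3
f 16 15 14
f 4 14 21
f 14 3 20
f 21 20 7
f 14 20 21
f 4 21 26
f 21 7 27
f 26 27 9
f 21 27 26
f 4 26 30
f 26 9 33
f 30 33 10
f 26 33 30
f 5 31 19
f 31 10 32
f 19 32 6
f 31 32 19
f 3 15 39
f 15 5 40
f 39 40 12
f 15 40 39
f 7 20 36
f 20 3 35
f 36 35 11
f 20 35 36
f 9 27 28
f 27 7 24
f 28 24 8
f 27 24 28
f 10 33 29
f 33 9 25
f 29 25 2
f 33 25 29
f 44 46 43
f 47 44 43
f 43 46 45
f 45 47 43
f 44 50 46
f 48 44 47
f 48 50 44
f 46 50 45
f 49 47 45
f 45 50 49
f 49 48 47
f 50 48 49



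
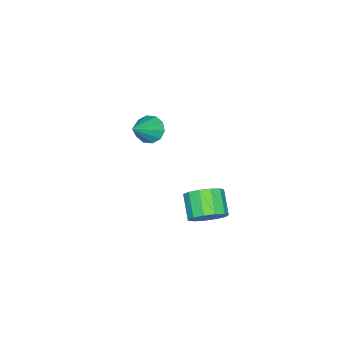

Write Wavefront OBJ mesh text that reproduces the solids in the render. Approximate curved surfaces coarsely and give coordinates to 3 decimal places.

v -3.303 -3.14 -2.674
v -2.927 -3.714 -3.209
v -1.737 -3.24 -1.466
v -2.777 -3.221 -3.362
v -2.827 -2.697 -3.253
v -3.06 -2.342 -2.922
v -3.385 -2.292 -2.497
v -3.679 -2.566 -2.139
v -3.829 -3.059 -1.986
v -3.778 -3.583 -2.096
v -3.546 -3.937 -2.426
v -3.22 -3.987 -2.851
v 2.644 3.44 -1.878
v 3.313 2.715 -1.794
v 2.405 1.976 -0.938
v 1.736 2.7 -1.022
v 3.415 3.072 -1.377
v 2.507 2.333 -0.522
v 3.272 3.546 -1.12
v 2.364 2.806 -0.264
v 2.929 3.986 -1.103
v 2.022 3.247 -0.247
v 2.496 4.252 -1.332
v 1.589 3.513 -0.477
v 2.11 4.261 -1.735
v 1.202 3.522 -0.879
v 1.893 4.009 -2.182
v 0.986 3.269 -1.327
v 1.915 3.576 -2.534
v 1.007 2.837 -1.678
v 2.168 3.1 -2.677
v 1.26 2.36 -1.821
v 2.572 2.732 -2.566
v 1.664 1.992 -1.71
v 2.999 2.588 -2.237
v 2.091 1.849 -1.381
f 2 1 4
f 2 4 3
f 4 1 5
f 4 5 3
f 5 1 6
f 5 6 3
f 6 1 7
f 6 7 3
f 7 1 8
f 7 8 3
f 8 1 9
f 8 9 3
f 9 1 10
f 9 10 3
f 10 1 11
f 10 11 3
f 11 1 12
f 11 12 3
f 12 1 2
f 12 2 3
f 14 13 17
f 14 17 15
f 15 17 18
f 15 18 16
f 17 13 19
f 17 19 18
f 18 19 20
f 18 20 16
f 19 13 21
f 19 21 20
f 20 21 22
f 20 22 16
f 21 13 23
f 21 23 22
f 22 23 24
f 22 24 16
f 23 13 25
f 23 25 24
f 24 25 26
f 24 26 16
f 25 13 27
f 25 27 26
f 26 27 28
f 26 28 16
f 27 13 29
f 27 29 28
f 28 29 30
f 28 30 16
f 29 13 31
f 29 31 30
f 30 31 32
f 30 32 16
f 31 13 33
f 31 33 32
f 32 33 34
f 32 34 16
f 33 13 35
f 33 35 34
f 34 35 36
f 34 36 16
f 35 13 14
f 35 14 36
f 36 14 15
f 36 15 16



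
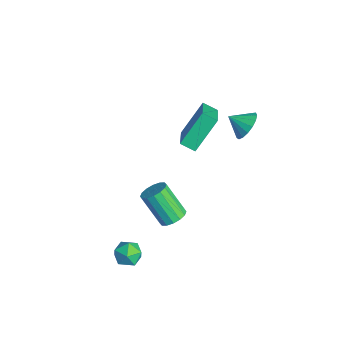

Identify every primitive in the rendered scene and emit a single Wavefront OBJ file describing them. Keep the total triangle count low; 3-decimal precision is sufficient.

v 3.167 -2.712 -1.597
v 3.65 -2.693 -2.179
v 3.45 -3.887 -1.401
v 3.933 -3.868 -1.983
v 4.087 -3.482 -1.35
v 3.912 -2.755 -1.471
v 3.188 -3.825 -2.109
v 3.013 -3.098 -2.23
v 3.664 -3.38 -2.495
v 4.219 -3.168 -2.027
v 2.881 -3.412 -1.553
v 3.436 -3.2 -1.085
v 2.323 -0.722 -1.189
v 2.936 -0.9 -0.902
v 2.05 -1.575 0.575
v 1.437 -1.398 0.289
v 2.873 -0.563 -0.786
v 1.987 -1.238 0.691
v 2.662 -0.268 -0.778
v 1.776 -0.943 0.699
v 2.36 -0.095 -0.88
v 1.474 -0.771 0.597
v 2.049 -0.091 -1.064
v 1.163 -0.766 0.413
v 1.81 -0.255 -1.282
v 0.924 -0.93 0.195
v 1.71 -0.545 -1.475
v 0.824 -1.22 0.002
v 1.773 -0.882 -1.591
v 0.887 -1.557 -0.114
v 1.984 -1.177 -1.599
v 1.098 -1.852 -0.122
v 2.286 -1.349 -1.497
v 1.4 -2.025 -0.02
v 2.597 -1.354 -1.313
v 1.711 -2.029 0.164
v 2.836 -1.19 -1.095
v 1.95 -1.865 0.382
v -1.06 0.717 0.698
v -1.569 1.993 2.233
v -2.796 1.334 -0.391
v -3.305 2.61 1.144
v -0.615 1.33 0.336
v -1.124 2.606 1.871
v -2.351 1.947 -0.753
v -2.86 3.223 0.782
v 0.734 3.372 3.089
v 1.091 3.676 3.775
v 0.306 2.608 3.651
v 0.74 3.861 3.76
v 0.387 3.935 3.592
v 0.114 3.879 3.309
v -0.017 3.708 2.976
v 0.024 3.46 2.668
v 0.227 3.191 2.457
v 0.546 2.964 2.391
v 0.909 2.831 2.485
v 1.231 2.822 2.718
v 1.439 2.938 3.035
v 1.486 3.154 3.365
v 1.36 3.421 3.632
f 1 12 6
f 1 6 2
f 1 2 8
f 1 8 11
f 1 11 12
f 2 6 10
f 6 12 5
f 12 11 3
f 11 8 7
f 8 2 9
f 4 10 5
f 4 5 3
f 4 3 7
f 4 7 9
f 4 9 10
f 5 10 6
f 3 5 12
f 7 3 11
f 9 7 8
f 10 9 2
f 14 13 17
f 14 17 15
f 15 17 18
f 15 18 16
f 17 13 19
f 17 19 18
f 18 19 20
f 18 20 16
f 19 13 21
f 19 21 20
f 20 21 22
f 20 22 16
f 21 13 23
f 21 23 22
f 22 23 24
f 22 24 16
f 23 13 25
f 23 25 24
f 24 25 26
f 24 26 16
f 25 13 27
f 25 27 26
f 26 27 28
f 26 28 16
f 27 13 29
f 27 29 28
f 28 29 30
f 28 30 16
f 29 13 31
f 29 31 30
f 30 31 32
f 30 32 16
f 31 13 33
f 31 33 32
f 32 33 34
f 32 34 16
f 33 13 35
f 33 35 34
f 34 35 36
f 34 36 16
f 35 13 37
f 35 37 36
f 36 37 38
f 36 38 16
f 37 13 14
f 37 14 38
f 38 14 15
f 38 15 16
f 40 42 39
f 43 40 39
f 39 42 41
f 41 43 39
f 40 46 42
f 44 40 43
f 44 46 40
f 42 46 41
f 45 43 41
f 41 46 45
f 45 44 43
f 46 44 45
f 48 47 50
f 48 50 49
f 50 47 51
f 50 51 49
f 51 47 52
f 51 52 49
f 52 47 53
f 52 53 49
f 53 47 54
f 53 54 49
f 54 47 55
f 54 55 49
f 55 47 56
f 55 56 49
f 56 47 57
f 56 57 49
f 57 47 58
f 57 58 49
f 58 47 59
f 58 59 49
f 59 47 60
f 59 60 49
f 60 47 61
f 60 61 49
f 61 47 48
f 61 48 49



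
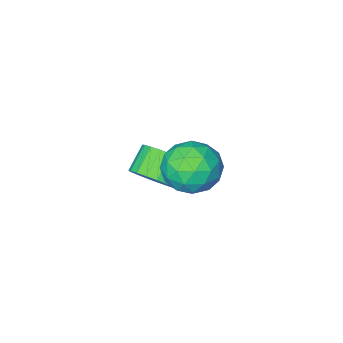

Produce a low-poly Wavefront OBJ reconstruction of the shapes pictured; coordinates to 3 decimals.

v 2.935 2.874 2.768
v 3.449 3.149 3.767
v 3.751 1.191 2.813
v 4.265 1.466 3.812
v 3.12 1.307 3.774
v 2.615 2.348 3.747
v 4.585 1.992 2.833
v 4.08 3.033 2.806
v 4.468 2.604 3.807
v 3.563 2.181 4.389
v 3.637 2.159 2.191
v 2.732 1.736 2.773
v 3.12 3.16 3.264
v 4.08 1.18 3.316
v 3.407 1.087 3.294
v 3.708 1.249 3.881
v 2.63 2.688 3.252
v 2.932 2.85 3.839
v 2.739 1.767 3.843
v 4.268 1.49 2.741
v 4.57 1.652 3.328
v 3.492 3.091 2.699
v 3.793 3.253 3.286
v 4.461 2.573 2.737
v 4.021 3.001 3.875
v 4.501 2.011 3.901
v 4.689 2.321 3.326
v 4.393 2.933 3.309
v 3.489 2.752 4.217
v 3.969 1.762 4.243
v 3.296 1.669 4.221
v 2.999 2.281 4.205
v 4.088 2.432 4.24
v 3.231 2.578 2.337
v 3.711 1.588 2.363
v 4.201 2.059 2.375
v 3.904 2.671 2.359
v 2.699 2.329 2.679
v 3.179 1.339 2.705
v 2.807 1.407 3.271
v 2.511 2.019 3.254
v 3.112 1.908 2.34
v 3.01 -1.339 -0.422
v 3.55 -0.959 0.355
v 2.691 -1.381 1.159
v 2.15 -1.761 0.382
v 3.297 -0.633 0.256
v 2.438 -1.055 1.06
v 2.995 -0.43 0.039
v 2.136 -0.851 0.843
v 2.695 -0.383 -0.257
v 1.836 -0.805 0.547
v 2.449 -0.502 -0.582
v 1.59 -0.924 0.222
v 2.301 -0.766 -0.879
v 1.441 -1.187 -0.075
v 2.275 -1.129 -1.097
v 1.415 -1.55 -0.293
v 2.376 -1.528 -1.198
v 1.516 -1.949 -0.394
v 2.586 -1.894 -1.166
v 1.727 -2.316 -0.362
v 2.87 -2.165 -1.004
v 2.011 -2.587 -0.2
v 3.178 -2.293 -0.742
v 2.319 -2.714 0.062
v 3.457 -2.256 -0.425
v 2.598 -2.677 0.379
v 3.658 -2.06 -0.107
v 2.799 -2.482 0.697
v 3.748 -1.74 0.157
v 2.888 -2.162 0.961
v 3.709 -1.351 0.32
v 2.85 -1.772 1.124
f 1 38 17
f 38 12 41
f 17 41 6
f 38 41 17
f 1 17 13
f 17 6 18
f 13 18 2
f 17 18 13
f 1 13 22
f 13 2 23
f 22 23 8
f 13 23 22
f 1 22 34
f 22 8 37
f 34 37 11
f 22 37 34
f 1 34 38
f 34 11 42
f 38 42 12
f 34 42 38
f 2 18 29
f 18 6 32
f 29 32 10
f 18 32 29
f 6 41 19
f 41 12 40
f 19 40 5
f 41 40 19
f 12 42 39
f 42 11 35
f 39 35 3
f 42 35 39
f 11 37 36
f 37 8 24
f 36 24 7
f 37 24 36
f 8 23 28
f 23 2 25
f 28 25 9
f 23 25 28
f 4 30 16
f 30 10 31
f 16 31 5
f 30 31 16
f 4 16 14
f 16 5 15
f 14 15 3
f 16 15 14
f 4 14 21
f 14 3 20
f 21 20 7
f 14 20 21
f 4 21 26
f 21 7 27
f 26 27 9
f 21 27 26
f 4 26 30
f 26 9 33
f 30 33 10
f 26 33 30
f 5 31 19
f 31 10 32
f 19 32 6
f 31 32 19
f 3 15 39
f 15 5 40
f 39 40 12
f 15 40 39
f 7 20 36
f 20 3 35
f 36 35 11
f 20 35 36
f 9 27 28
f 27 7 24
f 28 24 8
f 27 24 28
f 10 33 29
f 33 9 25
f 29 25 2
f 33 25 29
f 44 43 47
f 44 47 45
f 45 47 48
f 45 48 46
f 47 43 49
f 47 49 48
f 48 49 50
f 48 50 46
f 49 43 51
f 49 51 50
f 50 51 52
f 50 52 46
f 51 43 53
f 51 53 52
f 52 53 54
f 52 54 46
f 53 43 55
f 53 55 54
f 54 55 56
f 54 56 46
f 55 43 57
f 55 57 56
f 56 57 58
f 56 58 46
f 57 43 59
f 57 59 58
f 58 59 60
f 58 60 46
f 59 43 61
f 59 61 60
f 60 61 62
f 60 62 46
f 61 43 63
f 61 63 62
f 62 63 64
f 62 64 46
f 63 43 65
f 63 65 64
f 64 65 66
f 64 66 46
f 65 43 67
f 65 67 66
f 66 67 68
f 66 68 46
f 67 43 69
f 67 69 68
f 68 69 70
f 68 70 46
f 69 43 71
f 69 71 70
f 70 71 72
f 70 72 46
f 71 43 73
f 71 73 72
f 72 73 74
f 72 74 46
f 73 43 44
f 73 44 74
f 74 44 45
f 74 45 46



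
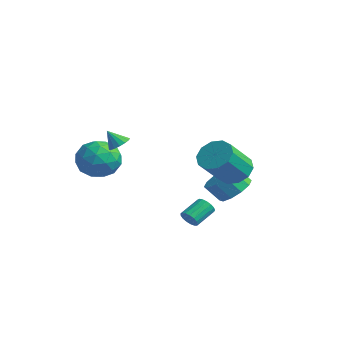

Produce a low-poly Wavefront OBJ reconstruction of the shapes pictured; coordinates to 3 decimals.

v 3.001 -1.818 -1.739
v 3.327 -1.981 -1.354
v 3.125 -0.925 -0.736
v 2.799 -0.762 -1.121
v 3.48 -1.857 -1.515
v 3.277 -0.801 -0.897
v 3.523 -1.725 -1.727
v 3.32 -0.669 -1.109
v 3.446 -1.614 -1.942
v 3.244 -0.558 -1.324
v 3.268 -1.55 -2.11
v 3.065 -0.494 -1.492
v 3.028 -1.547 -2.193
v 2.826 -0.491 -1.576
v 2.783 -1.606 -2.173
v 2.58 -0.55 -1.555
v 2.587 -1.714 -2.053
v 2.384 -0.658 -1.435
v 2.486 -1.846 -1.861
v 2.284 -0.79 -1.243
v 2.503 -1.971 -1.641
v 2.301 -0.915 -1.023
v 2.635 -2.061 -1.443
v 2.432 -1.005 -0.826
v 2.85 -2.096 -1.314
v 2.647 -1.04 -0.696
v 3.1 -2.067 -1.281
v 2.897 -1.011 -0.664
v -1.337 -3.064 2.01
v -0.797 -3.336 2.092
v -1.703 -3.536 2.85
v -0.778 -3.065 2.253
v -0.908 -2.794 2.349
v -1.153 -2.595 2.354
v -1.448 -2.522 2.267
v -1.713 -2.594 2.111
v -1.877 -2.792 1.928
v -1.897 -3.063 1.767
v -1.767 -3.334 1.671
v -1.521 -3.533 1.666
v -1.227 -3.606 1.754
v -0.962 -3.534 1.909
v -3.166 -2.075 -0.141
v -2.314 -2.671 0.537
v -4.506 -3.509 0.283
v -3.654 -4.105 0.961
v -4.114 -3.022 1.355
v -3.286 -2.135 1.092
v -3.534 -4.045 -0.272
v -2.706 -3.158 -0.535
v -2.542 -3.888 0.456
v -2.9 -3.255 1.461
v -3.92 -2.925 -0.641
v -4.278 -2.292 0.364
v -2.623 -2.247 0.161
v -4.197 -3.933 0.659
v -4.468 -3.296 0.891
v -3.967 -3.646 1.289
v -3.194 -1.933 0.487
v -2.693 -2.282 0.886
v -3.751 -2.489 1.366
v -4.127 -3.898 -0.066
v -3.626 -4.247 0.333
v -2.853 -2.534 -0.469
v -2.352 -2.884 -0.071
v -3.069 -3.691 -0.546
v -2.256 -3.312 0.511
v -3.043 -4.155 0.761
v -2.973 -4.12 0.036
v -2.486 -3.599 -0.118
v -2.466 -2.941 1.102
v -3.254 -3.784 1.352
v -3.524 -3.147 1.583
v -3.037 -2.626 1.429
v -2.6 -3.656 1.055
v -3.566 -2.396 -0.532
v -4.354 -3.239 -0.282
v -3.783 -3.554 -0.609
v -3.296 -3.033 -0.763
v -3.777 -2.025 0.059
v -4.564 -2.868 0.309
v -4.334 -2.581 0.938
v -3.847 -2.06 0.784
v -4.22 -2.524 -0.235
v 1.072 1.95 0.141
v 1.834 1.653 -0.433
v 2.311 0.174 0.964
v 1.548 0.47 1.539
v 2.044 2.086 -0.046
v 2.521 0.607 1.351
v 1.883 2.468 0.413
v 2.36 0.988 1.81
v 1.411 2.651 0.768
v 1.888 1.172 2.165
v 0.81 2.567 0.884
v 1.287 1.087 2.281
v 0.309 2.246 0.716
v 0.786 0.767 2.113
v 0.099 1.813 0.329
v 0.576 0.334 1.726
v 0.26 1.432 -0.13
v 0.737 -0.048 1.267
v 0.732 1.248 -0.485
v 1.209 -0.231 0.912
v 1.333 1.333 -0.601
v 1.81 -0.147 0.796
v 0.17 2.568 -1.65
v 0.895 1.868 -1.806
v 0.475 1.231 -0.906
v -0.25 1.932 -0.75
v 1.12 2.294 -1.4
v 0.7 1.657 -0.5
v 0.983 2.825 -1.089
v 0.562 2.188 -0.189
v 0.535 3.258 -0.992
v 0.114 2.621 -0.092
v -0.053 3.427 -1.147
v -0.473 2.79 -0.247
v -0.555 3.269 -1.494
v -0.975 2.632 -0.594
v -0.78 2.843 -1.9
v -1.2 2.206 -1
v -0.642 2.312 -2.211
v -1.063 1.675 -1.311
v -0.194 1.879 -2.308
v -0.615 1.242 -1.408
v 0.393 1.71 -2.153
v -0.027 1.073 -1.253
f 2 1 5
f 2 5 3
f 3 5 6
f 3 6 4
f 5 1 7
f 5 7 6
f 6 7 8
f 6 8 4
f 7 1 9
f 7 9 8
f 8 9 10
f 8 10 4
f 9 1 11
f 9 11 10
f 10 11 12
f 10 12 4
f 11 1 13
f 11 13 12
f 12 13 14
f 12 14 4
f 13 1 15
f 13 15 14
f 14 15 16
f 14 16 4
f 15 1 17
f 15 17 16
f 16 17 18
f 16 18 4
f 17 1 19
f 17 19 18
f 18 19 20
f 18 20 4
f 19 1 21
f 19 21 20
f 20 21 22
f 20 22 4
f 21 1 23
f 21 23 22
f 22 23 24
f 22 24 4
f 23 1 25
f 23 25 24
f 24 25 26
f 24 26 4
f 25 1 27
f 25 27 26
f 26 27 28
f 26 28 4
f 27 1 2
f 27 2 28
f 28 2 3
f 28 3 4
f 30 29 32
f 30 32 31
f 32 29 33
f 32 33 31
f 33 29 34
f 33 34 31
f 34 29 35
f 34 35 31
f 35 29 36
f 35 36 31
f 36 29 37
f 36 37 31
f 37 29 38
f 37 38 31
f 38 29 39
f 38 39 31
f 39 29 40
f 39 40 31
f 40 29 41
f 40 41 31
f 41 29 42
f 41 42 31
f 42 29 30
f 42 30 31
f 43 80 59
f 80 54 83
f 59 83 48
f 80 83 59
f 43 59 55
f 59 48 60
f 55 60 44
f 59 60 55
f 43 55 64
f 55 44 65
f 64 65 50
f 55 65 64
f 43 64 76
f 64 50 79
f 76 79 53
f 64 79 76
f 43 76 80
f 76 53 84
f 80 84 54
f 76 84 80
f 44 60 71
f 60 48 74
f 71 74 52
f 60 74 71
f 48 83 61
f 83 54 82
f 61 82 47
f 83 82 61
f 54 84 81
f 84 53 77
f 81 77 45
f 84 77 81
f 53 79 78
f 79 50 66
f 78 66 49
f 79 66 78
f 50 65 70
f 65 44 67
f 70 67 51
f 65 67 70
f 46 72 58
f 72 52 73
f 58 73 47
f 72 73 58
f 46 58 56
f 58 47 57
f 56 57 45
f 58 57 56
f 46 56 63
f 56 45 62
f 63 62 49
f 56 62 63
f 46 63 68
f 63 49 69
f 68 69 51
f 63 69 68
f 46 68 72
f 68 51 75
f 72 75 52
f 68 75 72
f 47 73 61
f 73 52 74
f 61 74 48
f 73 74 61
f 45 57 81
f 57 47 82
f 81 82 54
f 57 82 81
f 49 62 78
f 62 45 77
f 78 77 53
f 62 77 78
f 51 69 70
f 69 49 66
f 70 66 50
f 69 66 70
f 52 75 71
f 75 51 67
f 71 67 44
f 75 67 71
f 86 85 89
f 86 89 87
f 87 89 90
f 87 90 88
f 89 85 91
f 89 91 90
f 90 91 92
f 90 92 88
f 91 85 93
f 91 93 92
f 92 93 94
f 92 94 88
f 93 85 95
f 93 95 94
f 94 95 96
f 94 96 88
f 95 85 97
f 95 97 96
f 96 97 98
f 96 98 88
f 97 85 99
f 97 99 98
f 98 99 100
f 98 100 88
f 99 85 101
f 99 101 100
f 100 101 102
f 100 102 88
f 101 85 103
f 101 103 102
f 102 103 104
f 102 104 88
f 103 85 105
f 103 105 104
f 104 105 106
f 104 106 88
f 105 85 86
f 105 86 106
f 106 86 87
f 106 87 88
f 108 107 111
f 108 111 109
f 109 111 112
f 109 112 110
f 111 107 113
f 111 113 112
f 112 113 114
f 112 114 110
f 113 107 115
f 113 115 114
f 114 115 116
f 114 116 110
f 115 107 117
f 115 117 116
f 116 117 118
f 116 118 110
f 117 107 119
f 117 119 118
f 118 119 120
f 118 120 110
f 119 107 121
f 119 121 120
f 120 121 122
f 120 122 110
f 121 107 123
f 121 123 122
f 122 123 124
f 122 124 110
f 123 107 125
f 123 125 124
f 124 125 126
f 124 126 110
f 125 107 127
f 125 127 126
f 126 127 128
f 126 128 110
f 127 107 108
f 127 108 128
f 128 108 109
f 128 109 110



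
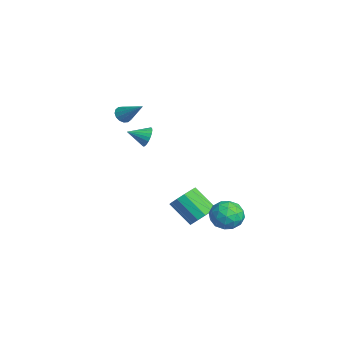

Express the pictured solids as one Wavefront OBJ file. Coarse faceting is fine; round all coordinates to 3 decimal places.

v -1.585 -3.679 2.535
v -1.314 -3.485 2.097
v -0.535 -2.861 3.545
v -1.516 -3.291 2.151
v -1.737 -3.202 2.307
v -1.916 -3.24 2.525
v -2.007 -3.396 2.745
v -1.985 -3.628 2.909
v -1.855 -3.873 2.973
v -1.653 -4.066 2.919
v -1.432 -4.156 2.763
v -1.253 -4.117 2.545
v -1.162 -3.961 2.325
v -1.185 -3.73 2.161
v 0.358 0.135 -4.416
v 1.07 0.065 -3.905
v 0.155 -0.844 -2.752
v -0.558 -0.775 -3.264
v 0.837 0.479 -3.764
v -0.078 -0.43 -2.611
v 0.451 0.784 -3.83
v -0.464 -0.126 -2.677
v 0.036 0.882 -4.082
v -0.879 -0.027 -2.929
v -0.277 0.743 -4.44
v -1.193 -0.166 -3.288
v -0.389 0.411 -4.791
v -1.304 -0.498 -3.638
v -0.264 -0.009 -5.023
v -1.179 -0.918 -3.87
v 0.059 -0.383 -5.062
v -0.856 -1.293 -3.91
v 0.476 -0.593 -4.896
v -0.439 -1.503 -3.744
v 0.856 -0.572 -4.578
v -0.059 -1.482 -3.426
v 1.078 -0.327 -4.209
v 0.162 -1.236 -3.056
v 3.131 1.629 -3.088
v 3.757 0.908 -2.939
v 1.943 0.612 -3.021
v 2.569 -0.109 -2.872
v 2.429 0.559 -2.187
v 3.163 1.188 -2.228
v 2.537 0.332 -3.732
v 3.271 0.961 -3.773
v 3.39 0.106 -3.337
v 3.324 0.246 -2.382
v 2.376 1.274 -3.578
v 2.31 1.414 -2.623
v 3.548 1.358 -3.019
v 2.152 0.162 -2.941
v 2.069 0.555 -2.538
v 2.438 0.131 -2.45
v 3.199 1.522 -2.601
v 3.567 1.098 -2.514
v 2.787 0.893 -2.072
v 2.133 0.422 -3.446
v 2.501 -0.002 -3.359
v 3.262 1.389 -3.51
v 3.631 0.965 -3.422
v 2.913 0.627 -3.888
v 3.701 0.462 -3.165
v 3.002 -0.135 -3.126
v 2.983 0.124 -3.632
v 3.415 0.494 -3.656
v 3.662 0.545 -2.604
v 2.963 -0.053 -2.565
v 2.881 0.34 -2.162
v 3.313 0.709 -2.186
v 3.446 0.074 -2.838
v 2.737 1.573 -3.395
v 2.038 0.975 -3.356
v 2.387 0.811 -3.774
v 2.819 1.18 -3.798
v 2.698 1.655 -2.834
v 1.999 1.058 -2.795
v 2.285 1.026 -2.304
v 2.717 1.396 -2.328
v 2.254 1.446 -3.122
v -3.081 -2.137 -0.021
v -2.643 -2.372 -0.47
v -3.199 -3.203 0.421
v -2.477 -2.302 -0.258
v -2.415 -2.203 -0.005
v -2.469 -2.093 0.246
v -2.628 -1.991 0.45
v -2.866 -1.914 0.573
v -3.141 -1.876 0.593
v -3.406 -1.882 0.506
v -3.615 -1.933 0.329
v -3.731 -2.019 0.091
v -3.735 -2.126 -0.167
v -3.626 -2.234 -0.399
v -3.423 -2.326 -0.566
v -3.161 -2.385 -0.639
v -2.885 -2.401 -0.605
f 2 1 4
f 2 4 3
f 4 1 5
f 4 5 3
f 5 1 6
f 5 6 3
f 6 1 7
f 6 7 3
f 7 1 8
f 7 8 3
f 8 1 9
f 8 9 3
f 9 1 10
f 9 10 3
f 10 1 11
f 10 11 3
f 11 1 12
f 11 12 3
f 12 1 13
f 12 13 3
f 13 1 14
f 13 14 3
f 14 1 2
f 14 2 3
f 16 15 19
f 16 19 17
f 17 19 20
f 17 20 18
f 19 15 21
f 19 21 20
f 20 21 22
f 20 22 18
f 21 15 23
f 21 23 22
f 22 23 24
f 22 24 18
f 23 15 25
f 23 25 24
f 24 25 26
f 24 26 18
f 25 15 27
f 25 27 26
f 26 27 28
f 26 28 18
f 27 15 29
f 27 29 28
f 28 29 30
f 28 30 18
f 29 15 31
f 29 31 30
f 30 31 32
f 30 32 18
f 31 15 33
f 31 33 32
f 32 33 34
f 32 34 18
f 33 15 35
f 33 35 34
f 34 35 36
f 34 36 18
f 35 15 37
f 35 37 36
f 36 37 38
f 36 38 18
f 37 15 16
f 37 16 38
f 38 16 17
f 38 17 18
f 39 76 55
f 76 50 79
f 55 79 44
f 76 79 55
f 39 55 51
f 55 44 56
f 51 56 40
f 55 56 51
f 39 51 60
f 51 40 61
f 60 61 46
f 51 61 60
f 39 60 72
f 60 46 75
f 72 75 49
f 60 75 72
f 39 72 76
f 72 49 80
f 76 80 50
f 72 80 76
f 40 56 67
f 56 44 70
f 67 70 48
f 56 70 67
f 44 79 57
f 79 50 78
f 57 78 43
f 79 78 57
f 50 80 77
f 80 49 73
f 77 73 41
f 80 73 77
f 49 75 74
f 75 46 62
f 74 62 45
f 75 62 74
f 46 61 66
f 61 40 63
f 66 63 47
f 61 63 66
f 42 68 54
f 68 48 69
f 54 69 43
f 68 69 54
f 42 54 52
f 54 43 53
f 52 53 41
f 54 53 52
f 42 52 59
f 52 41 58
f 59 58 45
f 52 58 59
f 42 59 64
f 59 45 65
f 64 65 47
f 59 65 64
f 42 64 68
f 64 47 71
f 68 71 48
f 64 71 68
f 43 69 57
f 69 48 70
f 57 70 44
f 69 70 57
f 41 53 77
f 53 43 78
f 77 78 50
f 53 78 77
f 45 58 74
f 58 41 73
f 74 73 49
f 58 73 74
f 47 65 66
f 65 45 62
f 66 62 46
f 65 62 66
f 48 71 67
f 71 47 63
f 67 63 40
f 71 63 67
f 82 81 84
f 82 84 83
f 84 81 85
f 84 85 83
f 85 81 86
f 85 86 83
f 86 81 87
f 86 87 83
f 87 81 88
f 87 88 83
f 88 81 89
f 88 89 83
f 89 81 90
f 89 90 83
f 90 81 91
f 90 91 83
f 91 81 92
f 91 92 83
f 92 81 93
f 92 93 83
f 93 81 94
f 93 94 83
f 94 81 95
f 94 95 83
f 95 81 96
f 95 96 83
f 96 81 97
f 96 97 83
f 97 81 82
f 97 82 83



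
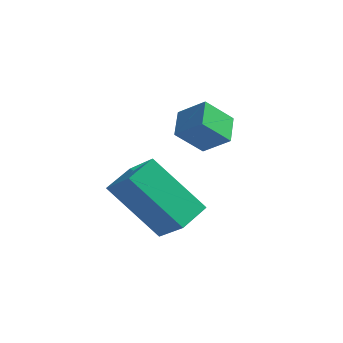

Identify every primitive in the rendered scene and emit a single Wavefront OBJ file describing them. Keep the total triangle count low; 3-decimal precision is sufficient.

v -2.123 0.589 -0.041
v -2.791 0.092 0.795
v -2.357 1.477 0.3
v -3.025 0.98 1.136
v -1.295 0.56 0.604
v -1.963 0.063 1.44
v -1.529 1.448 0.945
v -2.197 0.951 1.781
v -3.775 -2.46 -0.019
v -2.878 -3.019 0.959
v -3.47 -1.521 0.238
v -2.573 -2.08 1.216
v -2.207 -2.56 -1.516
v -1.31 -3.119 -0.538
v -1.902 -1.621 -1.259
v -1.005 -2.18 -0.281
f 2 4 1
f 5 2 1
f 1 4 3
f 3 5 1
f 2 8 4
f 6 2 5
f 6 8 2
f 4 8 3
f 7 5 3
f 3 8 7
f 7 6 5
f 8 6 7
f 10 12 9
f 13 10 9
f 9 12 11
f 11 13 9
f 10 16 12
f 14 10 13
f 14 16 10
f 12 16 11
f 15 13 11
f 11 16 15
f 15 14 13
f 16 14 15



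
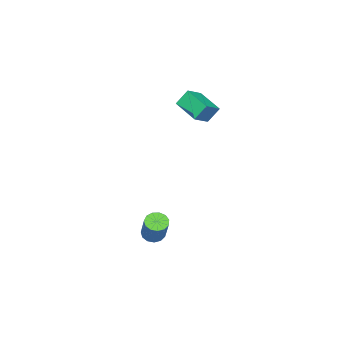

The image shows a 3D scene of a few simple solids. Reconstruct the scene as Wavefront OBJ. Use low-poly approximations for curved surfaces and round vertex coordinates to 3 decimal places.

v 0.338 -1.808 -4.27
v 0.678 -2.235 -4.205
v 1.382 -1.479 -2.906
v 1.042 -1.052 -2.97
v 0.821 -2.038 -4.397
v 1.525 -1.282 -3.098
v 0.81 -1.768 -4.549
v 1.514 -1.012 -3.249
v 0.65 -1.51 -4.612
v 1.353 -0.754 -3.312
v 0.39 -1.348 -4.566
v 1.094 -0.591 -3.266
v 0.114 -1.331 -4.426
v 0.818 -0.575 -3.127
v -0.091 -1.466 -4.237
v 0.613 -0.709 -2.937
v -0.16 -1.709 -4.058
v 0.544 -0.953 -2.758
v -0.07 -1.984 -3.946
v 0.634 -1.228 -2.647
v 0.149 -2.203 -3.937
v 0.853 -1.447 -2.638
v 0.428 -2.297 -4.034
v 1.132 -1.541 -2.735
v -4.112 -3.272 1.562
v -4.484 -2.889 2.348
v -3.744 -1.932 1.083
v -4.116 -1.549 1.87
v -3.244 -3.351 2.01
v -3.616 -2.968 2.797
v -2.876 -2.011 1.532
v -3.248 -1.628 2.318
f 2 1 5
f 2 5 3
f 3 5 6
f 3 6 4
f 5 1 7
f 5 7 6
f 6 7 8
f 6 8 4
f 7 1 9
f 7 9 8
f 8 9 10
f 8 10 4
f 9 1 11
f 9 11 10
f 10 11 12
f 10 12 4
f 11 1 13
f 11 13 12
f 12 13 14
f 12 14 4
f 13 1 15
f 13 15 14
f 14 15 16
f 14 16 4
f 15 1 17
f 15 17 16
f 16 17 18
f 16 18 4
f 17 1 19
f 17 19 18
f 18 19 20
f 18 20 4
f 19 1 21
f 19 21 20
f 20 21 22
f 20 22 4
f 21 1 23
f 21 23 22
f 22 23 24
f 22 24 4
f 23 1 2
f 23 2 24
f 24 2 3
f 24 3 4
f 26 28 25
f 29 26 25
f 25 28 27
f 27 29 25
f 26 32 28
f 30 26 29
f 30 32 26
f 28 32 27
f 31 29 27
f 27 32 31
f 31 30 29
f 32 30 31



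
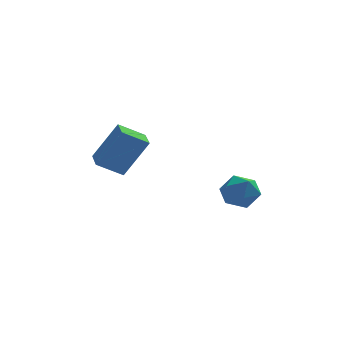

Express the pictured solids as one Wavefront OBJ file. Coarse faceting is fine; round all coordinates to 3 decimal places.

v 2.432 -0.44 -3.68
v 3.248 -0.379 -3.445
v 2.172 -1.221 -2.575
v 2.988 -1.16 -2.34
v 2.483 -0.476 -2.303
v 2.643 0.007 -2.986
v 2.777 -1.607 -3.034
v 2.937 -1.124 -3.717
v 3.461 -1.101 -3.046
v 3.28 -0.401 -2.595
v 2.14 -1.199 -3.425
v 1.959 -0.499 -2.974
v -1.582 -0.1 -2.37
v -2.606 -0.28 -1.752
v -1.721 0.938 -2.3
v -2.746 0.759 -1.682
v -0.614 -0.079 -0.758
v -1.639 -0.258 -0.14
v -0.754 0.96 -0.688
v -1.778 0.78 -0.07
f 1 12 6
f 1 6 2
f 1 2 8
f 1 8 11
f 1 11 12
f 2 6 10
f 6 12 5
f 12 11 3
f 11 8 7
f 8 2 9
f 4 10 5
f 4 5 3
f 4 3 7
f 4 7 9
f 4 9 10
f 5 10 6
f 3 5 12
f 7 3 11
f 9 7 8
f 10 9 2
f 14 16 13
f 17 14 13
f 13 16 15
f 15 17 13
f 14 20 16
f 18 14 17
f 18 20 14
f 16 20 15
f 19 17 15
f 15 20 19
f 19 18 17
f 20 18 19



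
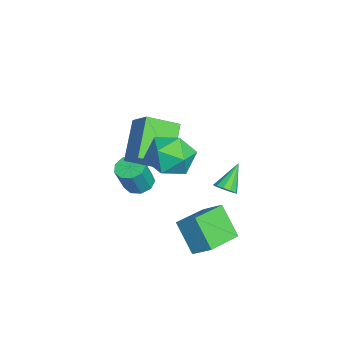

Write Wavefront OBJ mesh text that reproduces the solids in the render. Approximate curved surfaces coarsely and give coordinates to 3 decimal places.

v -2.41 -3.538 -2.869
v -1.891 -3.011 -2.908
v -1.372 -3.416 -1.449
v -1.89 -3.942 -1.411
v -2.315 -2.822 -2.704
v -1.795 -3.227 -1.246
v -2.783 -2.968 -2.578
v -2.263 -3.373 -1.12
v -3.076 -3.381 -2.588
v -2.557 -3.786 -1.13
v -3.058 -3.866 -2.73
v -2.539 -4.271 -1.271
v -2.736 -4.198 -2.936
v -2.217 -4.603 -1.478
v -2.262 -4.221 -3.111
v -1.743 -4.626 -1.653
v -1.857 -3.924 -3.173
v -1.337 -4.329 -1.715
v -1.71 -3.446 -3.093
v -1.191 -3.851 -1.634
v 2.681 -1.976 -1.503
v 3.174 -1.201 -0.812
v 1.26 -0.787 -1.822
v 1.754 -0.012 -1.131
v 3.546 -1.308 -2.869
v 4.04 -0.533 -2.178
v 2.126 -0.119 -3.188
v 2.619 0.656 -2.497
v 2.216 -1.701 2.158
v 2.722 -1.112 3.044
v 2.958 -3.328 2.816
v 3.464 -2.739 3.702
v 2.293 -2.861 3.668
v 1.834 -1.855 3.262
v 3.846 -2.585 2.598
v 3.387 -1.579 2.192
v 3.729 -1.658 3.316
v 2.77 -1.829 3.977
v 2.91 -2.611 1.883
v 1.951 -2.782 2.544
v 0.981 0.147 -0.721
v 1.317 0.594 -0.696
v 0.099 0.753 0.301
v 1.077 0.654 -0.938
v 0.801 0.521 -1.098
v 0.593 0.244 -1.113
v 0.533 -0.069 -0.979
v 0.645 -0.3 -0.747
v 0.884 -0.36 -0.504
v 1.161 -0.226 -0.345
v 1.369 0.05 -0.329
v 1.429 0.364 -0.463
v 1.052 -4.139 1.266
v -0.564 -3.772 2.682
v 0.77 -2.702 0.572
v -0.847 -2.336 1.988
v 1.947 -3.544 2.132
v 0.33 -3.178 3.548
v 1.664 -2.108 1.438
v 0.048 -1.741 2.854
f 2 1 5
f 2 5 3
f 3 5 6
f 3 6 4
f 5 1 7
f 5 7 6
f 6 7 8
f 6 8 4
f 7 1 9
f 7 9 8
f 8 9 10
f 8 10 4
f 9 1 11
f 9 11 10
f 10 11 12
f 10 12 4
f 11 1 13
f 11 13 12
f 12 13 14
f 12 14 4
f 13 1 15
f 13 15 14
f 14 15 16
f 14 16 4
f 15 1 17
f 15 17 16
f 16 17 18
f 16 18 4
f 17 1 19
f 17 19 18
f 18 19 20
f 18 20 4
f 19 1 2
f 19 2 20
f 20 2 3
f 20 3 4
f 22 24 21
f 25 22 21
f 21 24 23
f 23 25 21
f 22 28 24
f 26 22 25
f 26 28 22
f 24 28 23
f 27 25 23
f 23 28 27
f 27 26 25
f 28 26 27
f 29 40 34
f 29 34 30
f 29 30 36
f 29 36 39
f 29 39 40
f 30 34 38
f 34 40 33
f 40 39 31
f 39 36 35
f 36 30 37
f 32 38 33
f 32 33 31
f 32 31 35
f 32 35 37
f 32 37 38
f 33 38 34
f 31 33 40
f 35 31 39
f 37 35 36
f 38 37 30
f 42 41 44
f 42 44 43
f 44 41 45
f 44 45 43
f 45 41 46
f 45 46 43
f 46 41 47
f 46 47 43
f 47 41 48
f 47 48 43
f 48 41 49
f 48 49 43
f 49 41 50
f 49 50 43
f 50 41 51
f 50 51 43
f 51 41 52
f 51 52 43
f 52 41 42
f 52 42 43
f 54 56 53
f 57 54 53
f 53 56 55
f 55 57 53
f 54 60 56
f 58 54 57
f 58 60 54
f 56 60 55
f 59 57 55
f 55 60 59
f 59 58 57
f 60 58 59

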